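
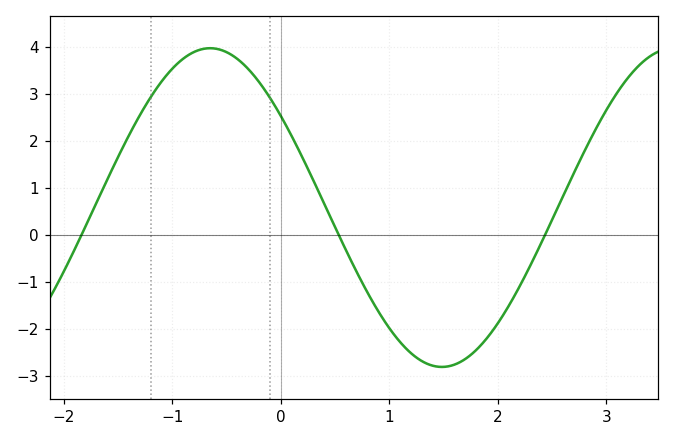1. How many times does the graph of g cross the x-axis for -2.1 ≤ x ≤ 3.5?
3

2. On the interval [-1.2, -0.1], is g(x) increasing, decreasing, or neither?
neither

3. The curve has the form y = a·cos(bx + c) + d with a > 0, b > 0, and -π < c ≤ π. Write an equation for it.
y = 3.39cos(1.5x + 0.96) + 0.58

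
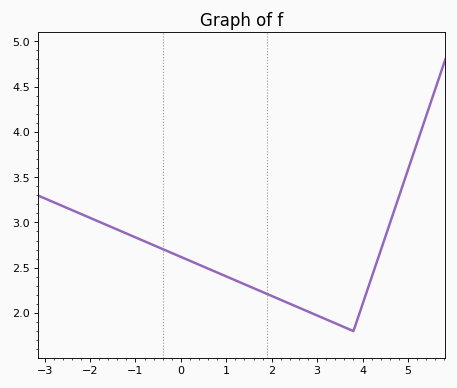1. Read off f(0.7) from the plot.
2.45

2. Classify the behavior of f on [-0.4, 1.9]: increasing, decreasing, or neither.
decreasing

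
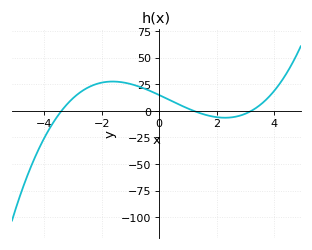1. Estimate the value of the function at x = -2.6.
20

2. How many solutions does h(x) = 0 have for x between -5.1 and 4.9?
3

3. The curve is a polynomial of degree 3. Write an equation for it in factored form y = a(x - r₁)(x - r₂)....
y = 1.14(x + 3.4)(x - 1.2)(x - 3.2)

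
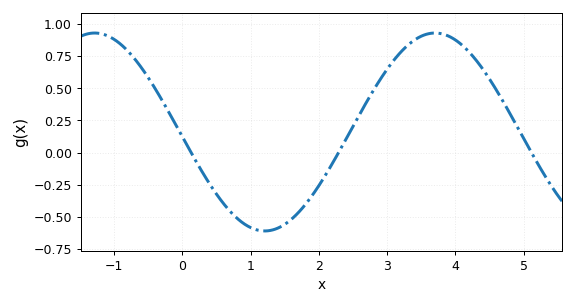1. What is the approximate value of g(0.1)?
0.025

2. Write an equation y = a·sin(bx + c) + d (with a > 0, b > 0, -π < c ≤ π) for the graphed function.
y = 0.77sin(1.26x - 3.09) + 0.16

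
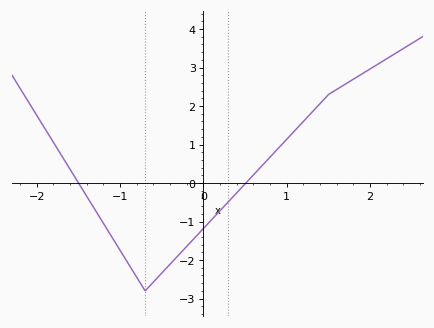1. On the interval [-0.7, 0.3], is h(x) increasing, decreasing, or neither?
increasing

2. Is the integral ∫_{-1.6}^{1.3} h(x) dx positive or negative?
negative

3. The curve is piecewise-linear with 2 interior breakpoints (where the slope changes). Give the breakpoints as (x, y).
(-0.7, -2.8); (1.5, 2.3)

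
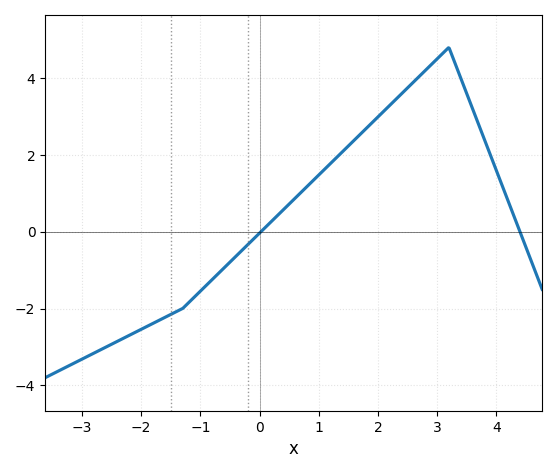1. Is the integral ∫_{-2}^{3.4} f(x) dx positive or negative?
positive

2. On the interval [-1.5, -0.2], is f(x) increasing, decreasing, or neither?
increasing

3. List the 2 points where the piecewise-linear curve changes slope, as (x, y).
(-1.3, -2); (3.2, 4.8)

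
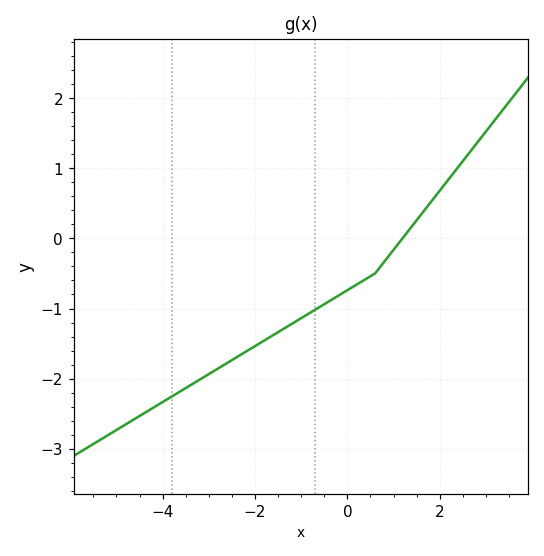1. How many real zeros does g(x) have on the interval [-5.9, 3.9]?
1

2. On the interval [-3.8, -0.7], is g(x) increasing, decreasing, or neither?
increasing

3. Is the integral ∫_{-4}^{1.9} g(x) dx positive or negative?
negative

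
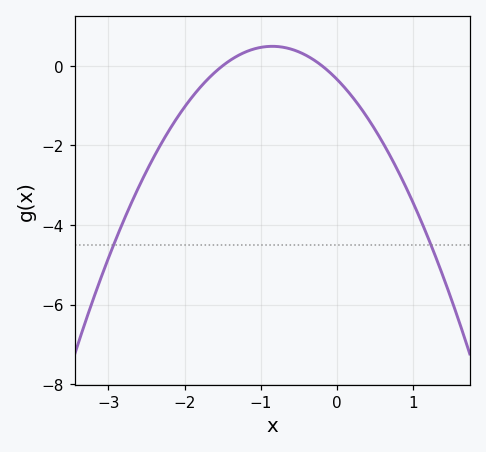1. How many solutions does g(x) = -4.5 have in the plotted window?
2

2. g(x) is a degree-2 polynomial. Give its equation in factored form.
y = -1.15(x + 1.5)(x + 0.2)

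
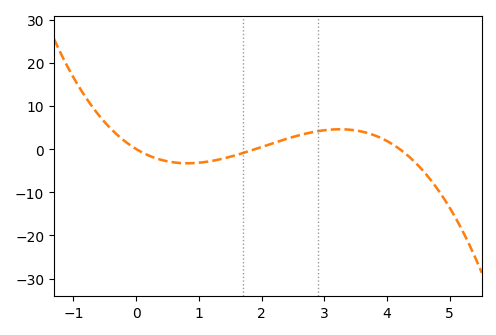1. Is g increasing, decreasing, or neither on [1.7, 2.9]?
increasing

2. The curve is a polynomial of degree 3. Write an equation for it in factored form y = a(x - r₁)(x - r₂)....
y = -1.1(x - 0)(x - 1.9)(x - 4.2)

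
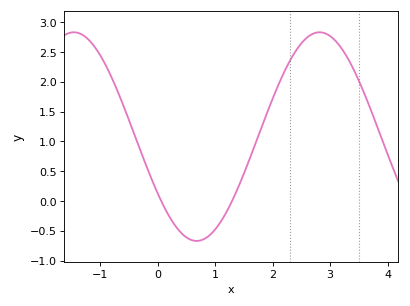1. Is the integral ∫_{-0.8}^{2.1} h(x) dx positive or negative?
positive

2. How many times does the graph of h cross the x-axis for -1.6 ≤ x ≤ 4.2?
2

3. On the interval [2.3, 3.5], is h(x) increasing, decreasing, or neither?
neither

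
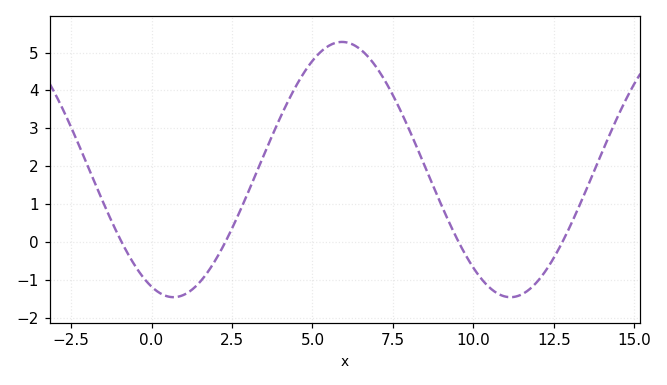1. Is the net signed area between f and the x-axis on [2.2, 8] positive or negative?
positive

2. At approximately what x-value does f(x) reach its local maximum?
6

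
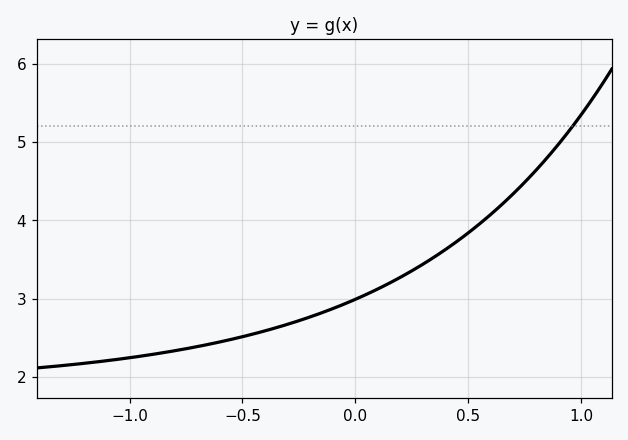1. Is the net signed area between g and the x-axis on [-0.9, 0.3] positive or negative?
positive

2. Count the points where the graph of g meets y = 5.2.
1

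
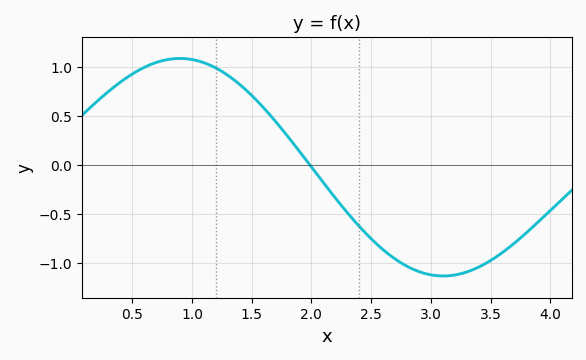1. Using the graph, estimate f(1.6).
0.6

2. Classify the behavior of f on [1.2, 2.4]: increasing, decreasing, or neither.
decreasing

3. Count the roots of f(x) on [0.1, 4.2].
1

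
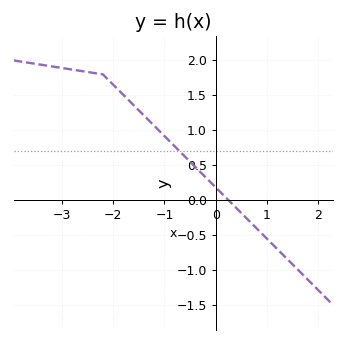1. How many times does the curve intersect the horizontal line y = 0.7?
1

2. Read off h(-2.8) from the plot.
1.85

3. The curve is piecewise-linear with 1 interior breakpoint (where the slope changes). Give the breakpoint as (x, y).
(-2.2, 1.8)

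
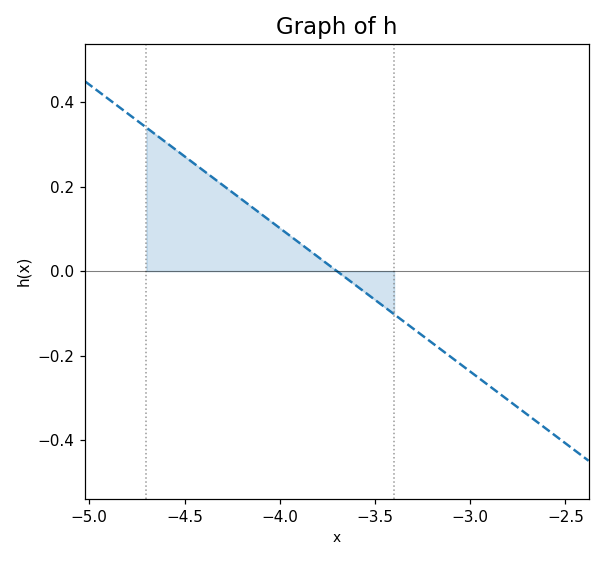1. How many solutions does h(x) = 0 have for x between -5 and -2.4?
1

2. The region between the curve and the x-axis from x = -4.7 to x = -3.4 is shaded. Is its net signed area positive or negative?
positive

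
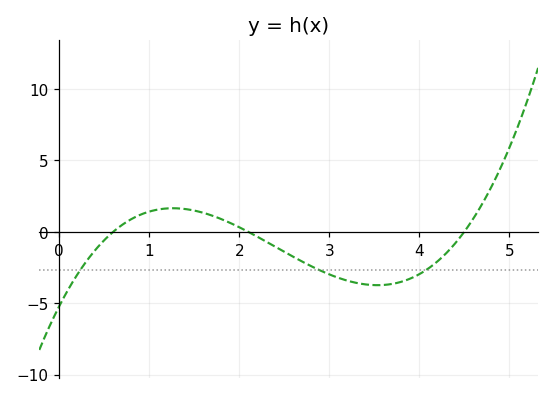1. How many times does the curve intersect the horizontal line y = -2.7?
3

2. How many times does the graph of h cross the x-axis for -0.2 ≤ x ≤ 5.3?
3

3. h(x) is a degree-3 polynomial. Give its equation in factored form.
y = 0.92(x - 0.6)(x - 2.1)(x - 4.5)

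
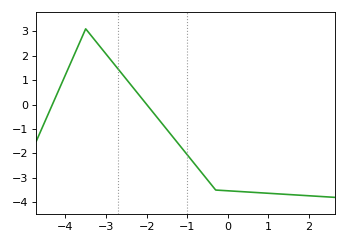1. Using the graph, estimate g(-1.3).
-1.4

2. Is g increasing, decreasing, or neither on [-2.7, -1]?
decreasing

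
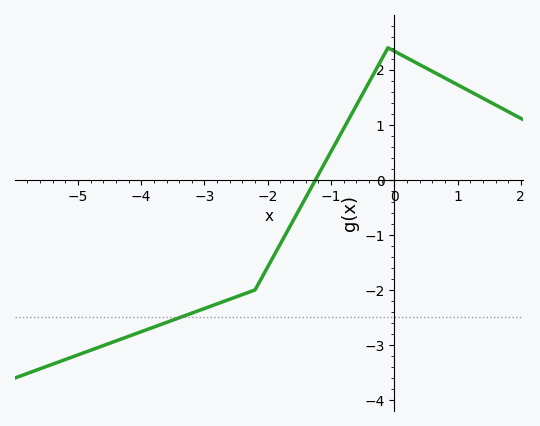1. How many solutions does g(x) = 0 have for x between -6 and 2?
1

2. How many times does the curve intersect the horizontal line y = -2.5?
1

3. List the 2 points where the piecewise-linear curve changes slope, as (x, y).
(-2.2, -2); (-0.1, 2.4)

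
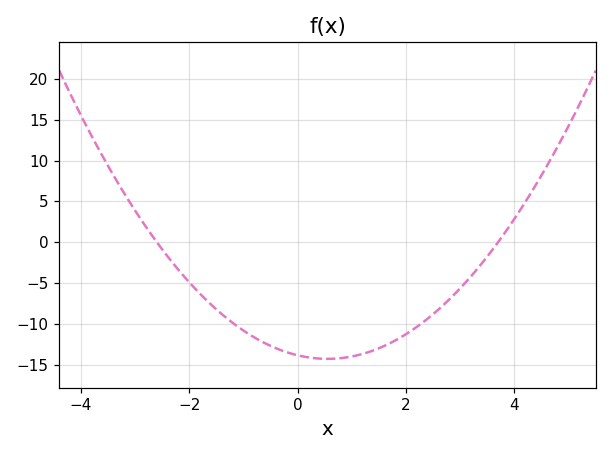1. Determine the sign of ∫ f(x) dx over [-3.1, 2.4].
negative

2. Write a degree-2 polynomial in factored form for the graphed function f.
y = 1.44(x + 2.6)(x - 3.7)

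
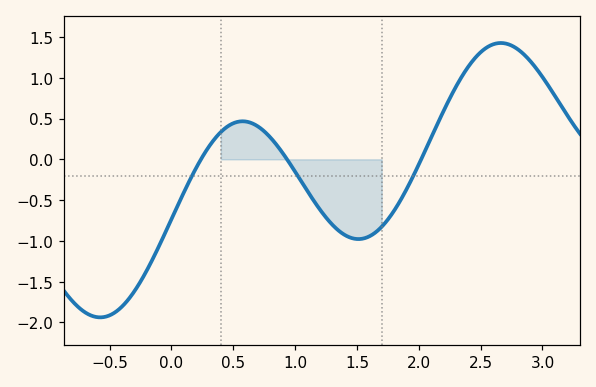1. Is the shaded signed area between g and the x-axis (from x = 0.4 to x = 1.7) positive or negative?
negative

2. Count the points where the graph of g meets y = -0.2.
3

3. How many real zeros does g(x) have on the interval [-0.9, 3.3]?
3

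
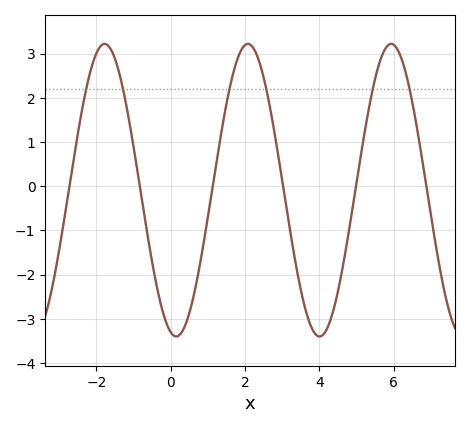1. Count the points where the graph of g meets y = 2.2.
6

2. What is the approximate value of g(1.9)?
3.1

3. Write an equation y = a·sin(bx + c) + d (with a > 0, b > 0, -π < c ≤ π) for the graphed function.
y = 3.31sin(1.6x - 1.8) - 0.09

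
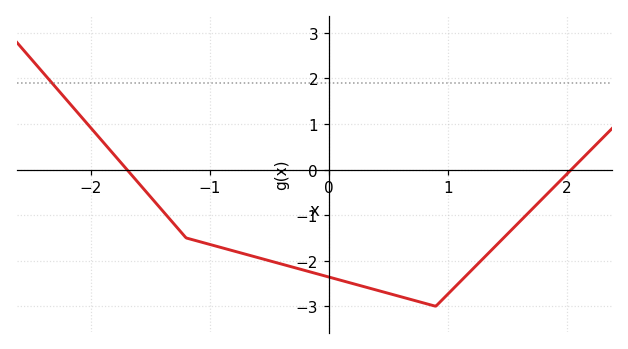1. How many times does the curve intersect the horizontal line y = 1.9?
1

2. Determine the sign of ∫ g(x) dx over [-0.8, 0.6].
negative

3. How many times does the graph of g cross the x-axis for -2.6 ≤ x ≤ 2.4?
2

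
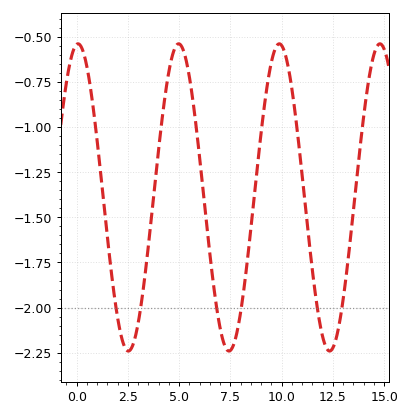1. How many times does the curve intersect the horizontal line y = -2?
6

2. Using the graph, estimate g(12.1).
-2.2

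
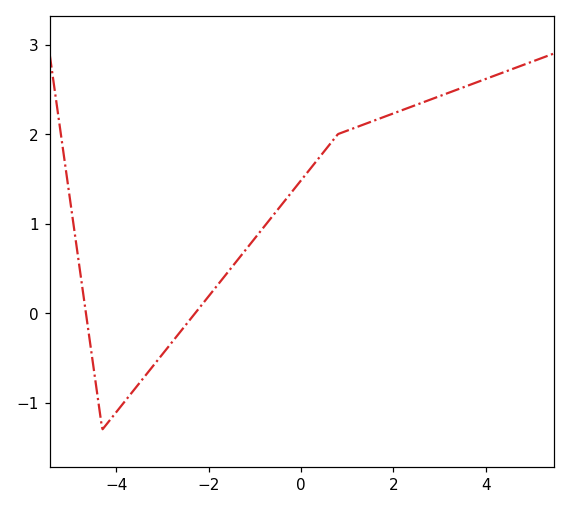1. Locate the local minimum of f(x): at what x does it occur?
-4.3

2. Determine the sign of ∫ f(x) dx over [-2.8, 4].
positive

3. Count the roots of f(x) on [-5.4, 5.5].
2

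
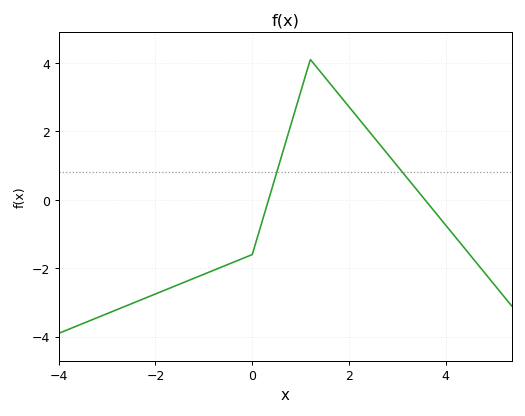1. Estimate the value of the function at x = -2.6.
-3.09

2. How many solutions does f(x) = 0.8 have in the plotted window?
2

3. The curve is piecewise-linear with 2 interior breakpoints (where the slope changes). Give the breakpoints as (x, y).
(0, -1.6); (1.2, 4.1)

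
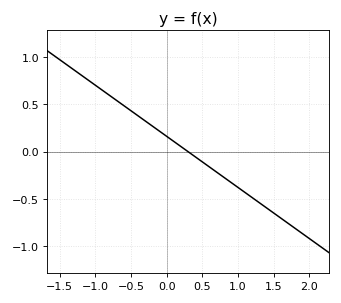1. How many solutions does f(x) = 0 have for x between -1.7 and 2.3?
1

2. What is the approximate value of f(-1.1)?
0.756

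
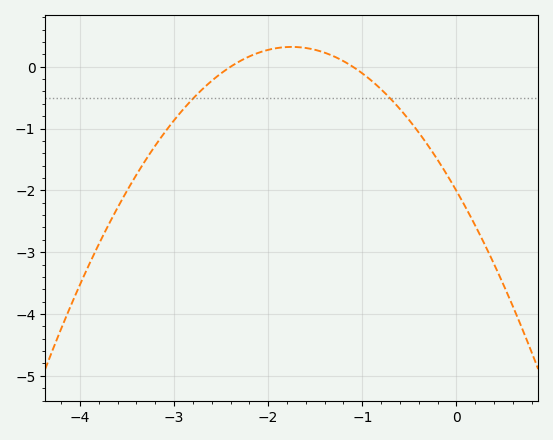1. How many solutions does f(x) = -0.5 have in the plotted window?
2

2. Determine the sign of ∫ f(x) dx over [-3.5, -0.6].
negative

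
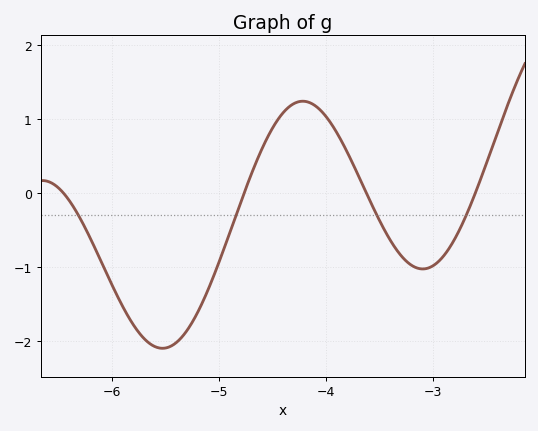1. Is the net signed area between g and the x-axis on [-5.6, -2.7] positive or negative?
negative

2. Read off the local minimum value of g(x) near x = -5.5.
-2.1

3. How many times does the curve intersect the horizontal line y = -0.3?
4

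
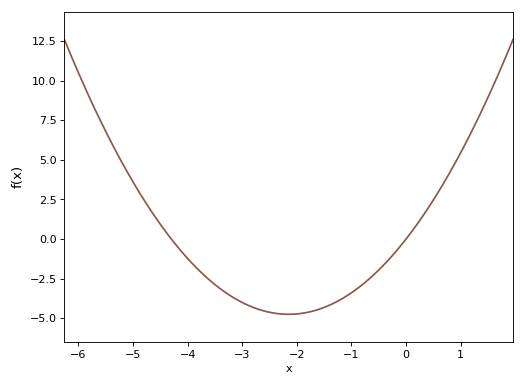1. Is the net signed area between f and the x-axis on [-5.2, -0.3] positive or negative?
negative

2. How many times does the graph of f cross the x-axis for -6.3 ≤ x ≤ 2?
2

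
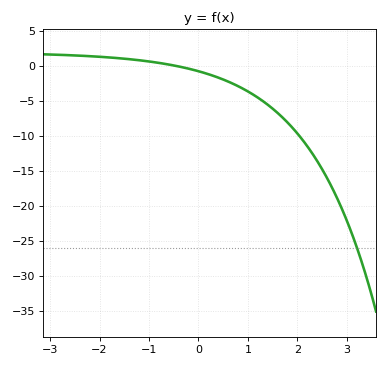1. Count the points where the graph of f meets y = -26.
1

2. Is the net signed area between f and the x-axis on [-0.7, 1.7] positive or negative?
negative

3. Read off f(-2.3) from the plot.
1.5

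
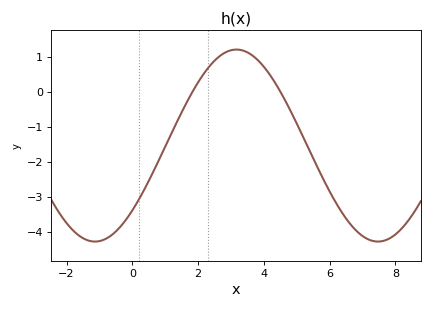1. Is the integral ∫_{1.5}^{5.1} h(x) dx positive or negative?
positive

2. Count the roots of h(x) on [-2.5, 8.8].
2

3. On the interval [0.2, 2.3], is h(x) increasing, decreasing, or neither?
increasing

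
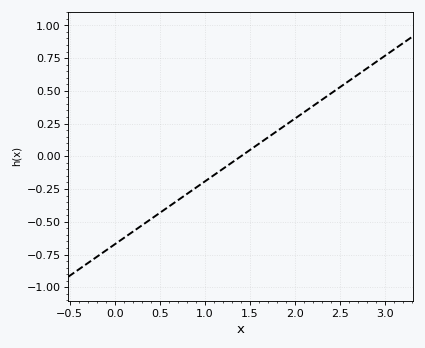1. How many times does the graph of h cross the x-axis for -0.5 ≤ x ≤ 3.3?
1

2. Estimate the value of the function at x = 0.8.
-0.3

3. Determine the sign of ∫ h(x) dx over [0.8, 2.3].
positive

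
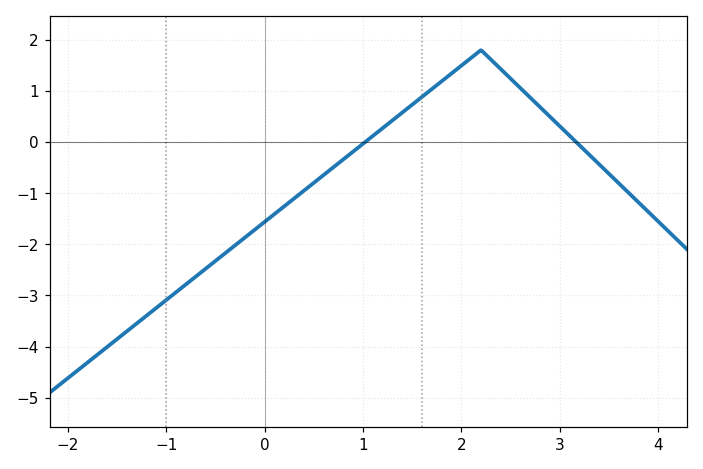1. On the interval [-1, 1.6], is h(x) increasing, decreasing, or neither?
increasing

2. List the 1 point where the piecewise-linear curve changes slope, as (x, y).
(2.2, 1.8)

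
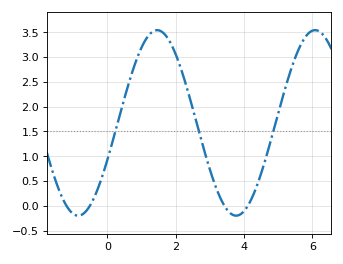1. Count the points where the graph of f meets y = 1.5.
3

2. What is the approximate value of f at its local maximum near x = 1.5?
3.55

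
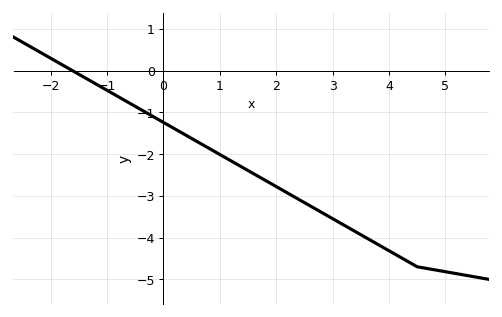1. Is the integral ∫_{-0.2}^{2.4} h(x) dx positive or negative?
negative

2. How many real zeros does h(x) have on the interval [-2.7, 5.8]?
1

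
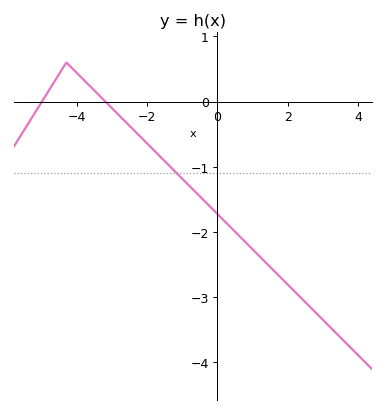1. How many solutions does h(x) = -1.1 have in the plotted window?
1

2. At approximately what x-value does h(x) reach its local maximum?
-4.3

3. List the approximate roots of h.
-4.99, -3.19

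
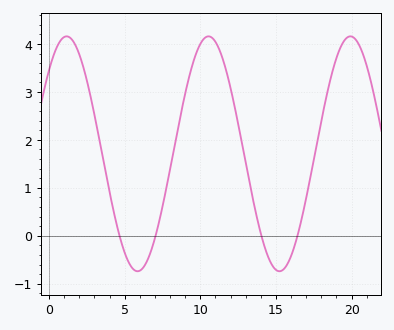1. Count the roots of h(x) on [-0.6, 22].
4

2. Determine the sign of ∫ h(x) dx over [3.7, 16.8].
positive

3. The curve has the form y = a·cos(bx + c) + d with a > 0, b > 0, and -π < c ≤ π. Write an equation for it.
y = 2.45cos(0.67x - 0.78) + 1.71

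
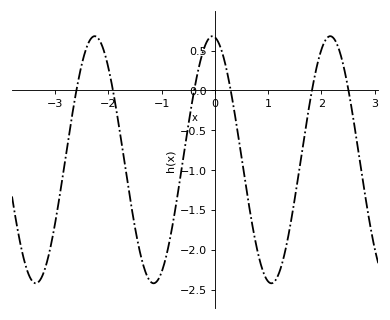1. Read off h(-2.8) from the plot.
-0.8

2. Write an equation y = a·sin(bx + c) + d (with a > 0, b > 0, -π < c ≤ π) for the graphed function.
y = 1.55sin(2.8x + 1.7) - 0.87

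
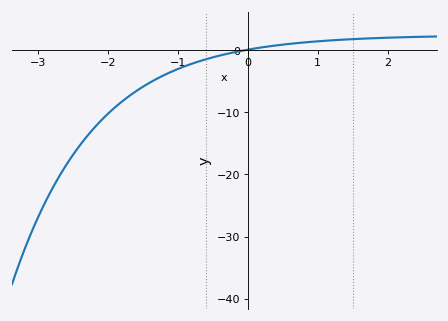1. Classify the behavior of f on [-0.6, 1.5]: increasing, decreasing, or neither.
increasing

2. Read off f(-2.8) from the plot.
-22.4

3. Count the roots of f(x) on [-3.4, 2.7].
1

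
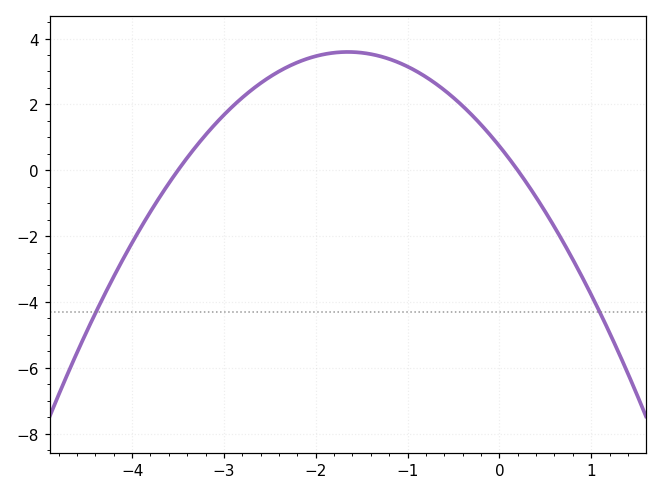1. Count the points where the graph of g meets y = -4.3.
2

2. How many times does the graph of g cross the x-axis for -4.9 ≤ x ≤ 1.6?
2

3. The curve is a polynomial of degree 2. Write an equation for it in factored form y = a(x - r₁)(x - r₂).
y = -1.05(x + 3.5)(x - 0.2)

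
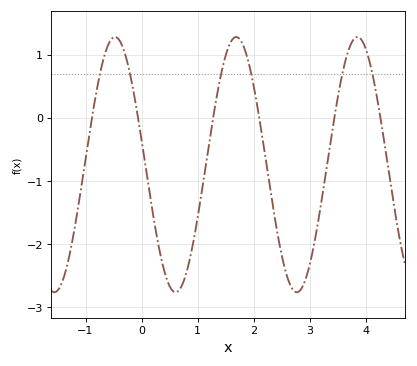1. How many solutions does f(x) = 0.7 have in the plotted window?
6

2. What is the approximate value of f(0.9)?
-2.1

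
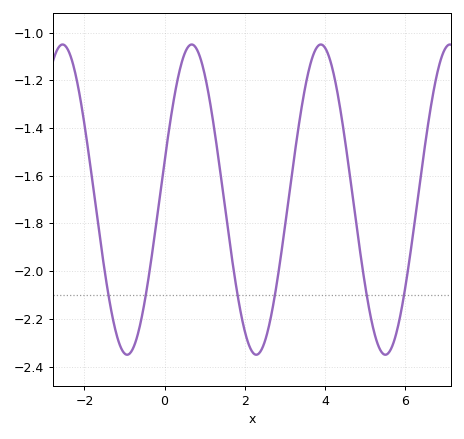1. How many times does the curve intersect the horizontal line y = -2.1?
6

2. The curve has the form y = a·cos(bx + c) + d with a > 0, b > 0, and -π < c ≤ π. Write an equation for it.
y = 0.65cos(1.9x - 1.3) - 1.7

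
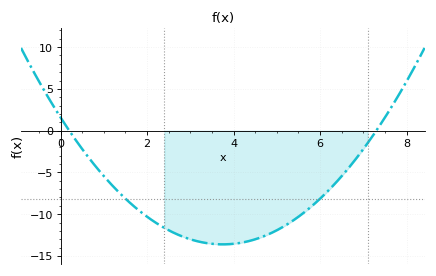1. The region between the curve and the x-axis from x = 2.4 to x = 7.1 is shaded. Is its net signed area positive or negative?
negative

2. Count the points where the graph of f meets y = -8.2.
2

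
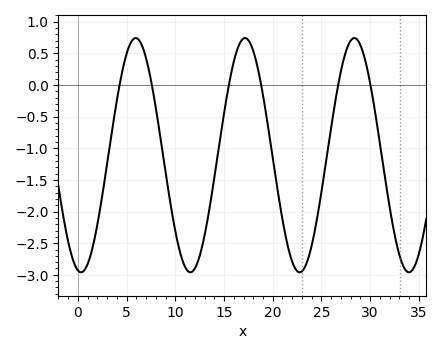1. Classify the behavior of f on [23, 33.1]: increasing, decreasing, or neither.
neither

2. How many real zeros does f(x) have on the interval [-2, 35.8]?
6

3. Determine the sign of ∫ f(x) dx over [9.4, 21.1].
negative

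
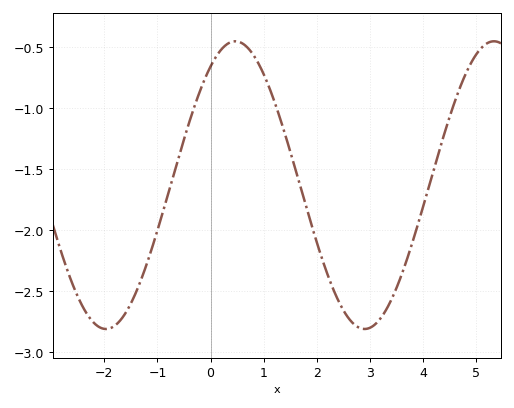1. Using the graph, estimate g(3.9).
-1.96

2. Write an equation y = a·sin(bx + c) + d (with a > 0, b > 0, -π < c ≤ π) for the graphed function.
y = 1.18sin(1.29x + 0.97) - 1.63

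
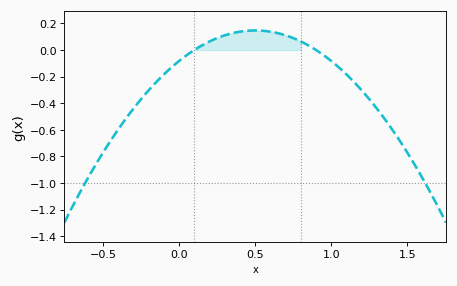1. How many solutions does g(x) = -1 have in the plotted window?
2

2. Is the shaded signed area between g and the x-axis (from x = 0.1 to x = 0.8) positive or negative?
positive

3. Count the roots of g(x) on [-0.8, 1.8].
2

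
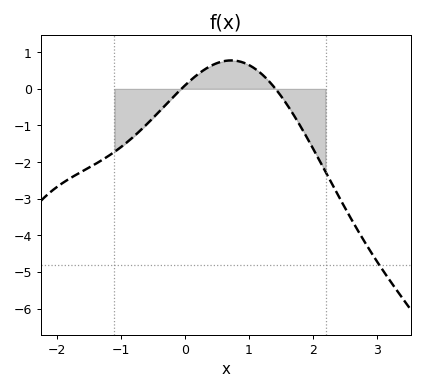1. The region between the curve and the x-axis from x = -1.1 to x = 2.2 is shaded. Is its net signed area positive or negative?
negative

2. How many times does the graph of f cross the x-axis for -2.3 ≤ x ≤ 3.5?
2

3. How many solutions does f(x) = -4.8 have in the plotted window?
1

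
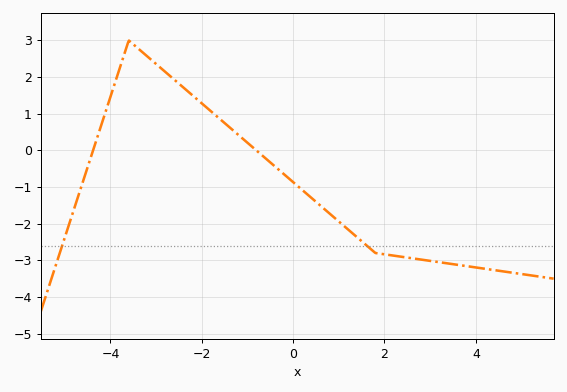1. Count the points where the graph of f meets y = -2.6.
2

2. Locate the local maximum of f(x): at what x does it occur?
-3.6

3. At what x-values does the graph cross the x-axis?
-4.4, -0.8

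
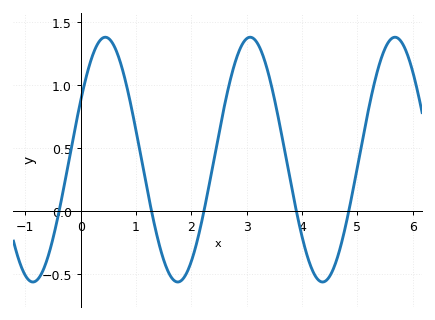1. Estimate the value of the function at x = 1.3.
-0.05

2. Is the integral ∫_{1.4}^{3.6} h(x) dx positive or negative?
positive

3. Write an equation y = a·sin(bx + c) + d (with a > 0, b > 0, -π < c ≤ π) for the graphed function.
y = 0.97sin(2.4x + 0.5) + 0.41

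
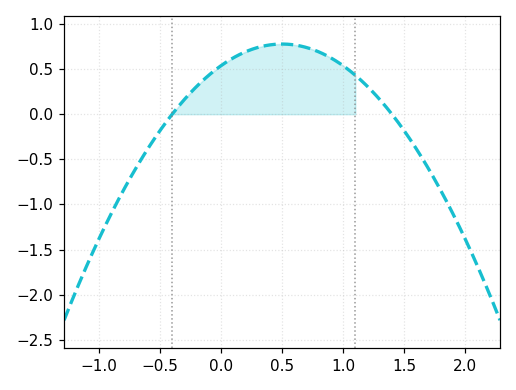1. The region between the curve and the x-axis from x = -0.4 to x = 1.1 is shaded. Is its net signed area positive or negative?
positive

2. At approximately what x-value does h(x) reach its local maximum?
0.5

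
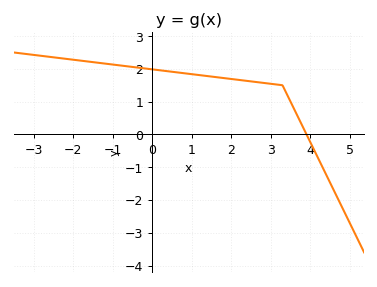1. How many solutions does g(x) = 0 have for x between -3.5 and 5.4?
1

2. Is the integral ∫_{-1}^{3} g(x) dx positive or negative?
positive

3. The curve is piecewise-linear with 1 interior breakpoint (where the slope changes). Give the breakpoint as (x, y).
(3.3, 1.5)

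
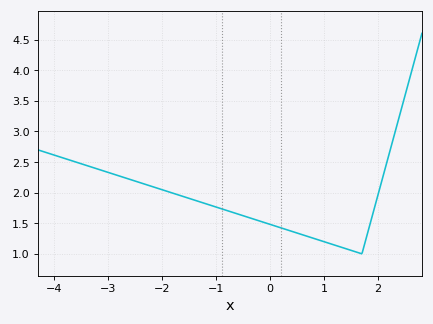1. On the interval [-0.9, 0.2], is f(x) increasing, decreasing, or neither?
decreasing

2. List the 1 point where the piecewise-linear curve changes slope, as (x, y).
(1.7, 1)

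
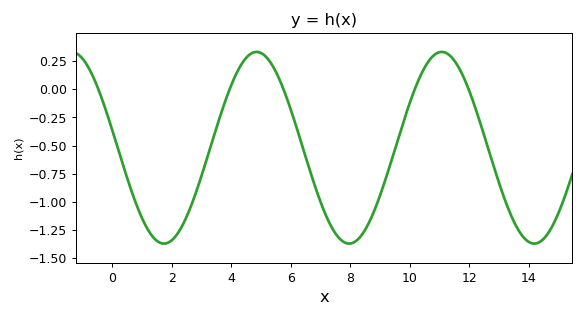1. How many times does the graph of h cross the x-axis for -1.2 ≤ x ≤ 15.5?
5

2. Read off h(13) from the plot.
-0.82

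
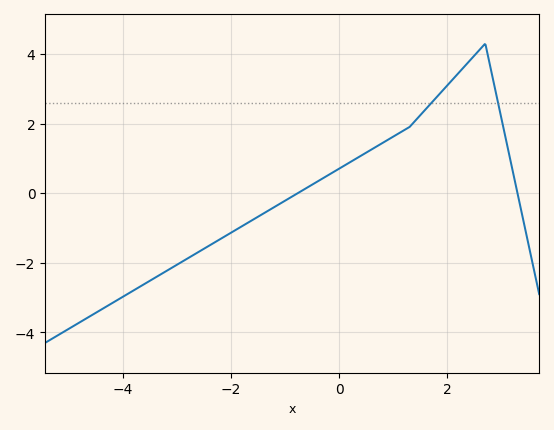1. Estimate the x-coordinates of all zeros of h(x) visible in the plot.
-0.764, 3.29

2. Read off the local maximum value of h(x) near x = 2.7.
4.3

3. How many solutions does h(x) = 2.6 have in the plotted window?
2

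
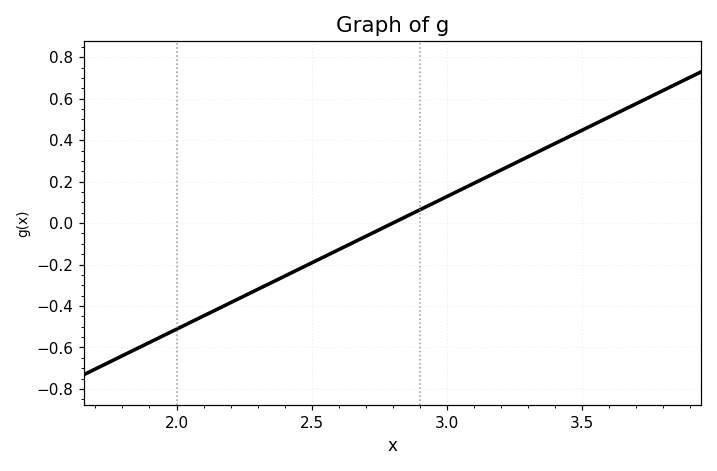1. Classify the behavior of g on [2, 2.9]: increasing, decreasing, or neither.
increasing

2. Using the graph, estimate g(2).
-0.512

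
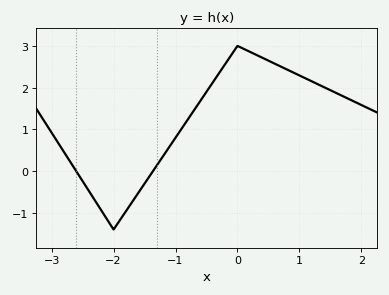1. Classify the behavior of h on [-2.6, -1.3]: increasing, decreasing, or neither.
neither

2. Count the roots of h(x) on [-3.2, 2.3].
2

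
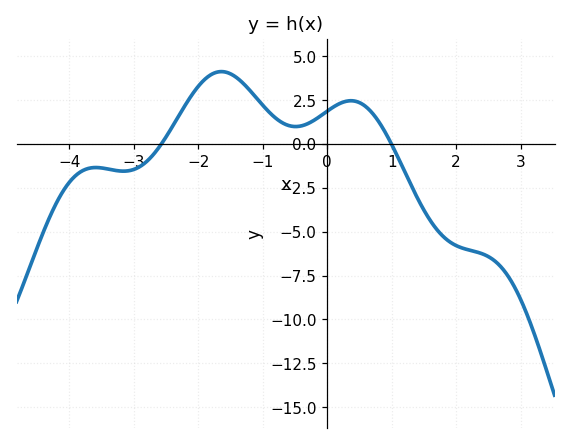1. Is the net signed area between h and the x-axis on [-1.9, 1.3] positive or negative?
positive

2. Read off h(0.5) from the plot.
2.5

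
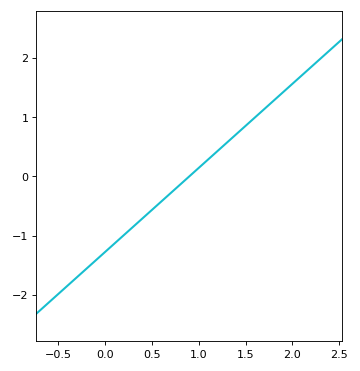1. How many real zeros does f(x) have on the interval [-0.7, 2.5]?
1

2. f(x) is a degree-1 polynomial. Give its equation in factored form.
y = 1.42(x - 0.9)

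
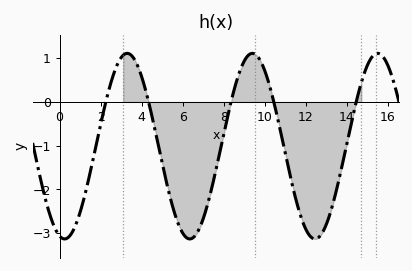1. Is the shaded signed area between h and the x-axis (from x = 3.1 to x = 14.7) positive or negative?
negative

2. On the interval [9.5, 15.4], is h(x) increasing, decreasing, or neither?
neither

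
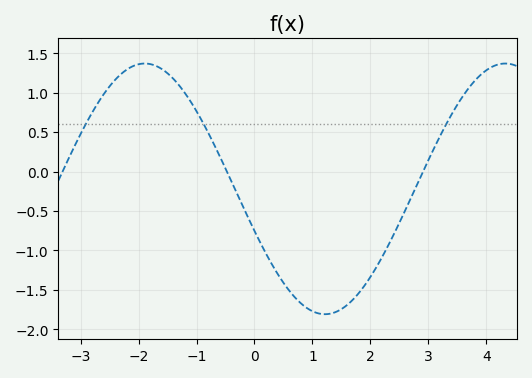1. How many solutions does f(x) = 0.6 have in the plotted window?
3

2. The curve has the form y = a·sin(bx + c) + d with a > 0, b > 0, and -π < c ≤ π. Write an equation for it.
y = 1.59sin(1x - 2.8) - 0.22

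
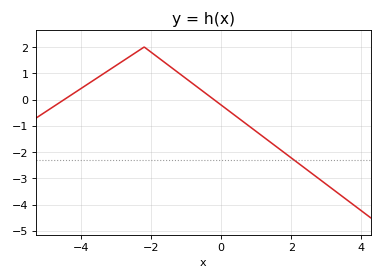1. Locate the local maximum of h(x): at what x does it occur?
-2.2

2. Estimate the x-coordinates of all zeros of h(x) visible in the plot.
-4.4, -0.2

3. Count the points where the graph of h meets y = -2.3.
1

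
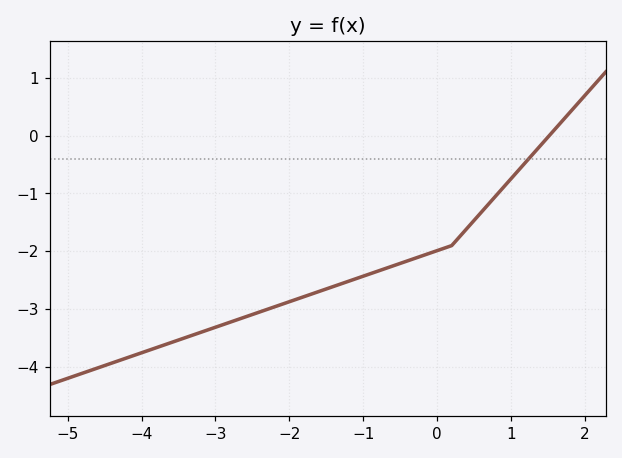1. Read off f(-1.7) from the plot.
-2.74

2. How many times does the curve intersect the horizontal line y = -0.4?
1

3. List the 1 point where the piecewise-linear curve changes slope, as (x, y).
(0.2, -1.9)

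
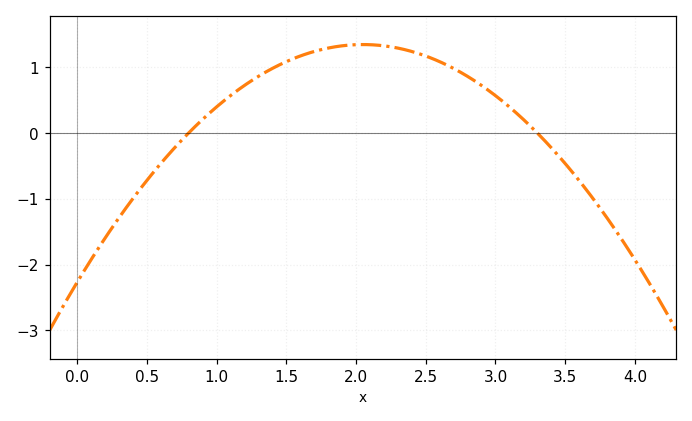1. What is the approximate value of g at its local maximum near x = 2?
1.34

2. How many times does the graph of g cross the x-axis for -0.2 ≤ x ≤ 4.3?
2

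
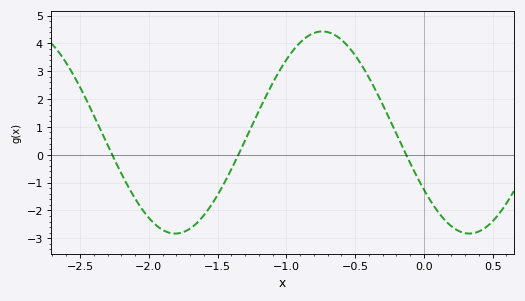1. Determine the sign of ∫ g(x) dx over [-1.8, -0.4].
positive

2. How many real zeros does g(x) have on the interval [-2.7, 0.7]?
3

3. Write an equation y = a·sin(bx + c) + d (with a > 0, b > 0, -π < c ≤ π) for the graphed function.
y = 3.63sin(2.94x - 2.54) + 0.8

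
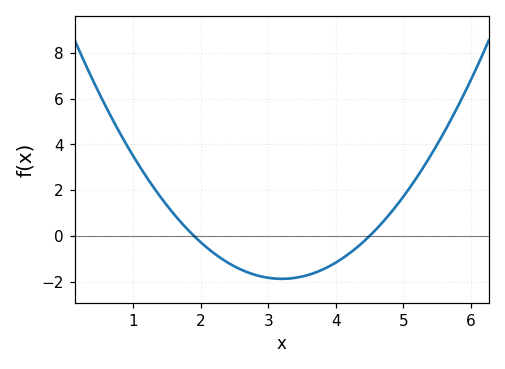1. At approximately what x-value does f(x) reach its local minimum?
3.2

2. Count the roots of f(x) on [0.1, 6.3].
2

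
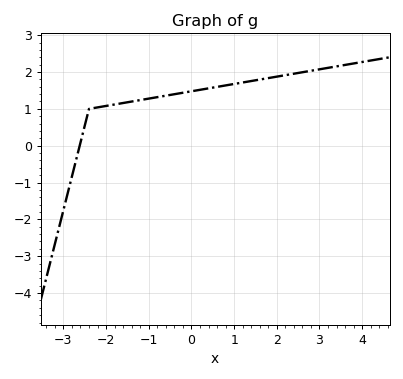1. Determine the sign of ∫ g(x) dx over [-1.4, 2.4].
positive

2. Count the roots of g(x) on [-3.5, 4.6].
1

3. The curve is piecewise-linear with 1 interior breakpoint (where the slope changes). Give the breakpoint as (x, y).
(-2.4, 1)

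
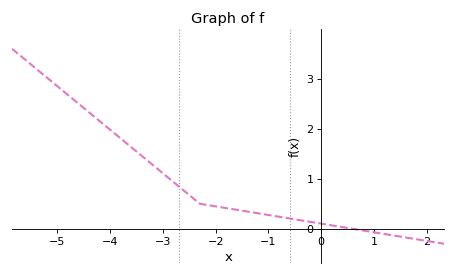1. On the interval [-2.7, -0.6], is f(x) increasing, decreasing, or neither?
decreasing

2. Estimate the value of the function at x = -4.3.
2.24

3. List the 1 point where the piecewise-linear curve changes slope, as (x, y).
(-2.3, 0.5)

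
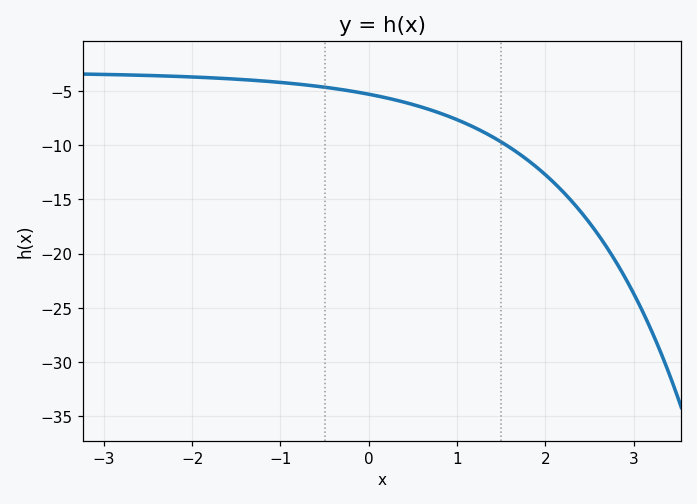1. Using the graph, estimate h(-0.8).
-4.5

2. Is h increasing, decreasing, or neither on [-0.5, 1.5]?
decreasing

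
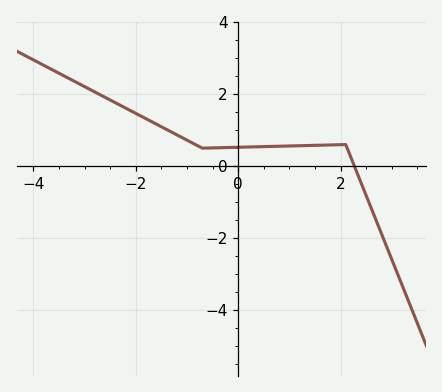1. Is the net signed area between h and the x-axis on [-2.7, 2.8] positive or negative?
positive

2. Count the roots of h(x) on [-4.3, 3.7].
1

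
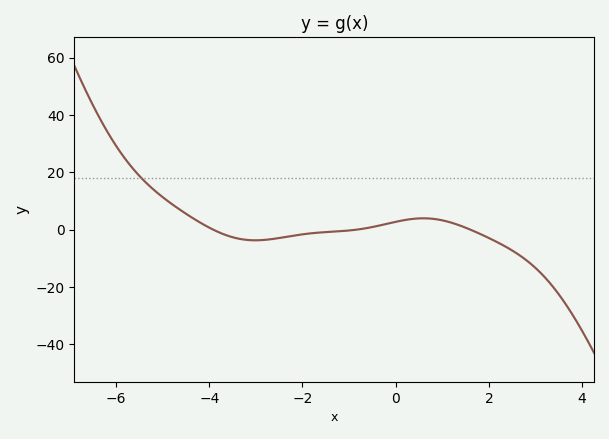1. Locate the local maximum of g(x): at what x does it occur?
0.594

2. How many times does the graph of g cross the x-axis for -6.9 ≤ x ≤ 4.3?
3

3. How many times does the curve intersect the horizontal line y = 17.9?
1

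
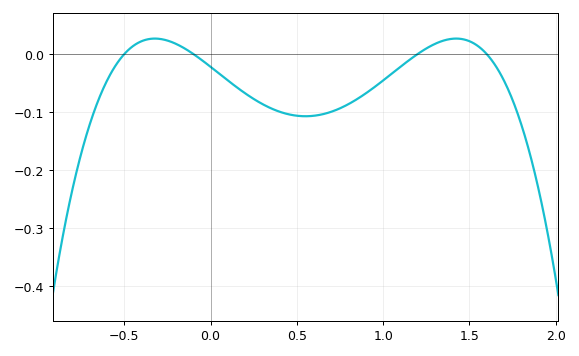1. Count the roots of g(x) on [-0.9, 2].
4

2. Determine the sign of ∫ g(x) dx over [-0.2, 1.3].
negative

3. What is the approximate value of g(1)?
-0.045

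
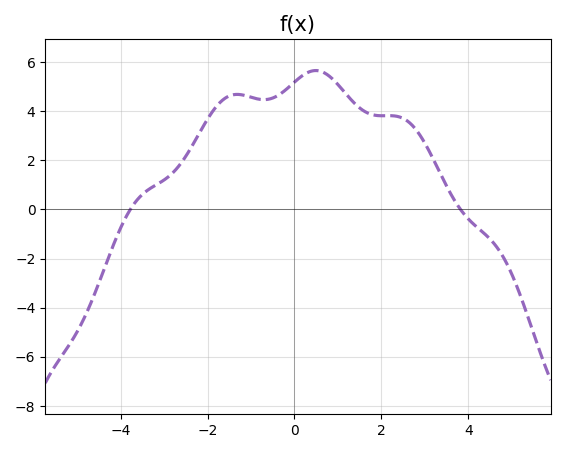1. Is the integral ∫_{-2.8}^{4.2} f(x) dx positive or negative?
positive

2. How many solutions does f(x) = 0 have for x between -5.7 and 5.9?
2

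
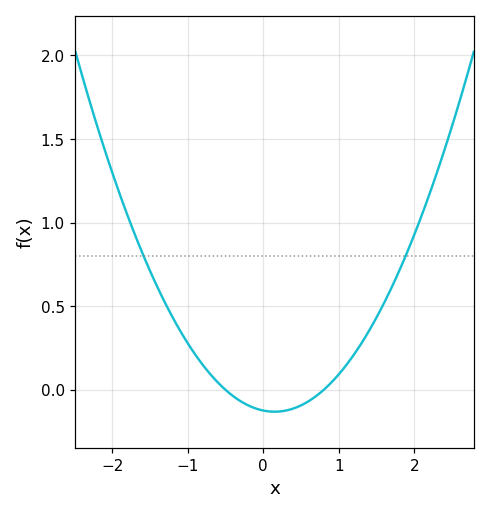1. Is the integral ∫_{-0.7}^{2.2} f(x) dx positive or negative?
positive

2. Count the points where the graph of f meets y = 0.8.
2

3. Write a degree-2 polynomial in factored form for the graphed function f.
y = 0.31(x + 0.5)(x - 0.8)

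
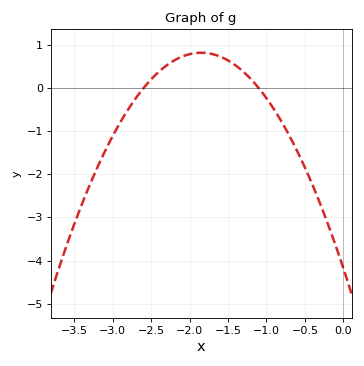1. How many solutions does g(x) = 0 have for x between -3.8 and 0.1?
2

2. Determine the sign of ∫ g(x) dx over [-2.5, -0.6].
positive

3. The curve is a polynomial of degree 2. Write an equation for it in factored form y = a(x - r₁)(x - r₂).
y = -1.46(x + 2.6)(x + 1.1)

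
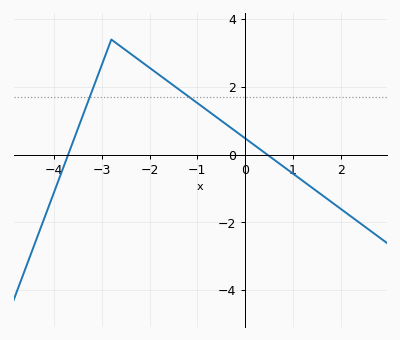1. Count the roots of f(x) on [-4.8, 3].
2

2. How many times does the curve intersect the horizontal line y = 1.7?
2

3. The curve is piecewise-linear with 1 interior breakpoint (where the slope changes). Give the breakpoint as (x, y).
(-2.8, 3.4)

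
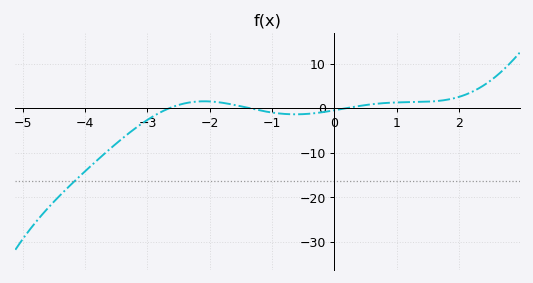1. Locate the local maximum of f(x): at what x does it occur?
-2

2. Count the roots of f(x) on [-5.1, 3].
3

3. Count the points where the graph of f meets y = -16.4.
1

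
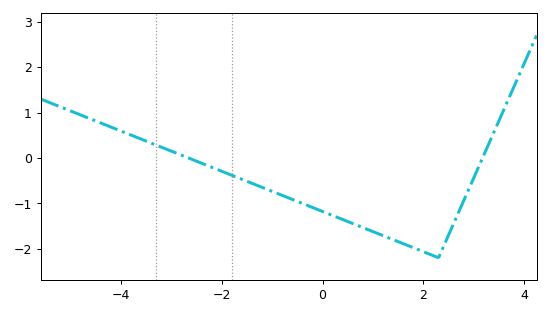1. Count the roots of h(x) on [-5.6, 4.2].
2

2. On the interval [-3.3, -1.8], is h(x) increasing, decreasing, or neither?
decreasing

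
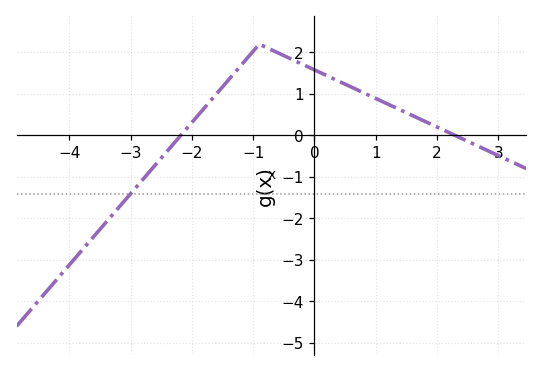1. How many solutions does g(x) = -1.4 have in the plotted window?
1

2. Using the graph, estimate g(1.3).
0.7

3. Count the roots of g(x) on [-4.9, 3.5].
2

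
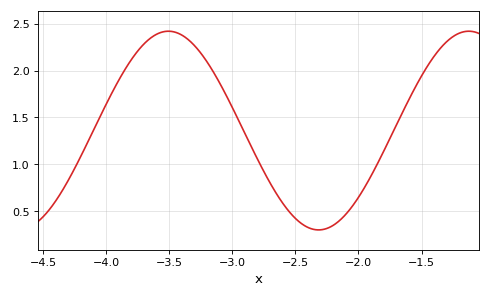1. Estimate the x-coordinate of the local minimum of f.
-2.3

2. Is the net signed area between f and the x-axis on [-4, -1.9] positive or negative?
positive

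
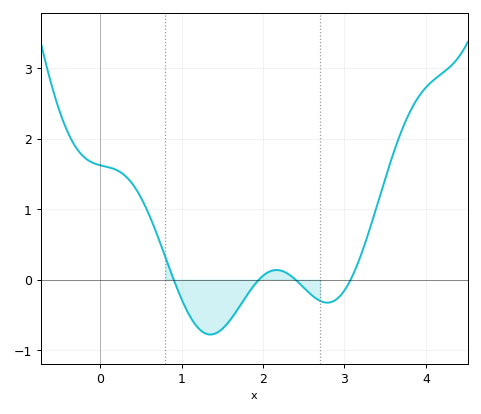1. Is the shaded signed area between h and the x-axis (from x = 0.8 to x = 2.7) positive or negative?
negative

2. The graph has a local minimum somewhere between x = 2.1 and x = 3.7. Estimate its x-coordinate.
2.79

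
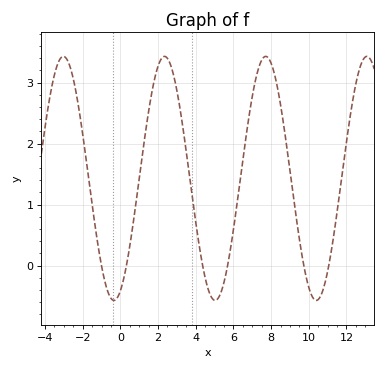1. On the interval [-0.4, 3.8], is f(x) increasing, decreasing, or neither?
neither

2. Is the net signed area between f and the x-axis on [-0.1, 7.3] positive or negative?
positive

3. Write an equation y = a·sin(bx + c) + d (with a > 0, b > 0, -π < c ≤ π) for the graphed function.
y = 2sin(1.2x - 1.2) + 1.43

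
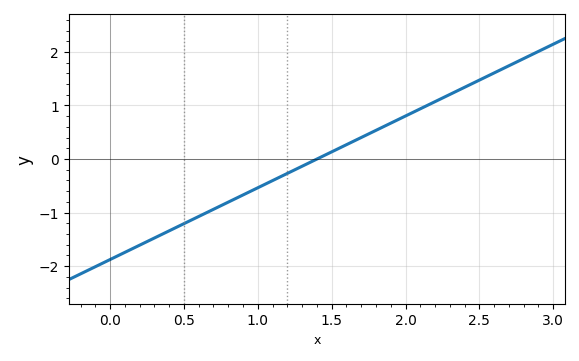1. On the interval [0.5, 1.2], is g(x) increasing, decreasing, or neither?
increasing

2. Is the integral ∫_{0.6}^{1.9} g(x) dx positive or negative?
negative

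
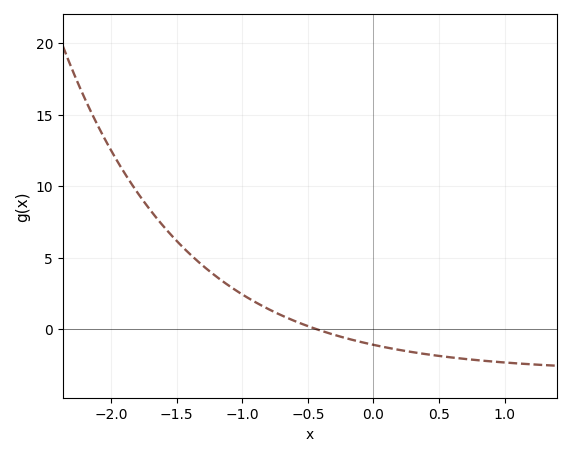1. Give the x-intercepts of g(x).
-0.4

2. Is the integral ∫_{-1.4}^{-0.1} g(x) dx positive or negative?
positive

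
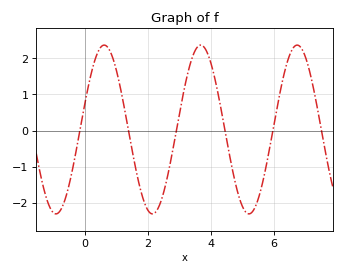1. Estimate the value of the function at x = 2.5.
-1.72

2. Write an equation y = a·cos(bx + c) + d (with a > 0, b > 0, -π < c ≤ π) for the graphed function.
y = 2.33cos(2.05x - 1.26) + 0.03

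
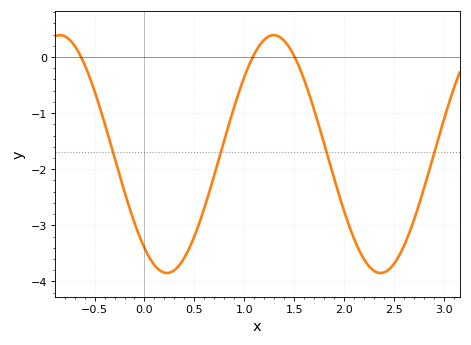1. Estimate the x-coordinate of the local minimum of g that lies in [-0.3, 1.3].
0.224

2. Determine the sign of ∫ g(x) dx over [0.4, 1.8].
negative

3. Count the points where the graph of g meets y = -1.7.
4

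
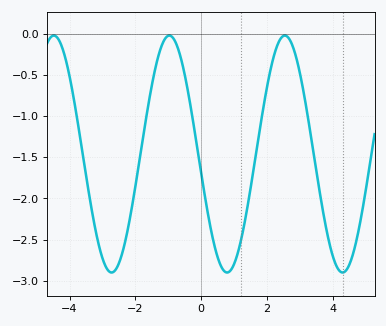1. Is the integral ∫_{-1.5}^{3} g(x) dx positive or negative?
negative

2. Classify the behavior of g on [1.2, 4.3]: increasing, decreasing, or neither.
neither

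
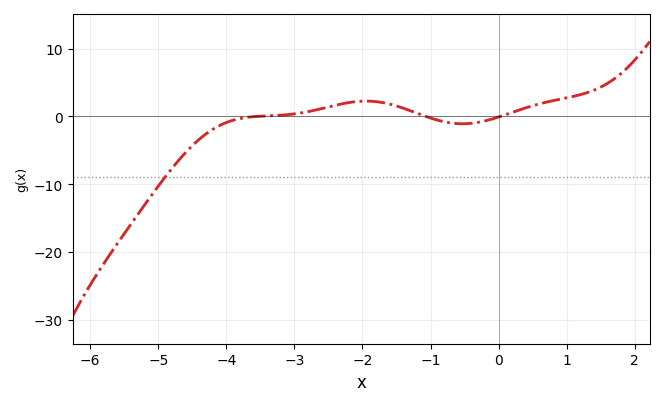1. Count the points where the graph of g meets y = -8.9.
1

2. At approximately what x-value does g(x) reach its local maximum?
-1.95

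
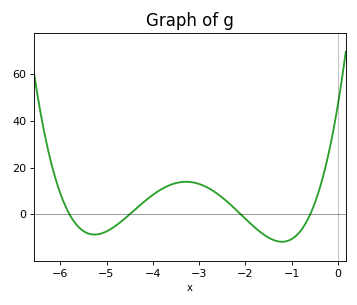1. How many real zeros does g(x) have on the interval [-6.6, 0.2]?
4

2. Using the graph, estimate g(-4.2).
5.19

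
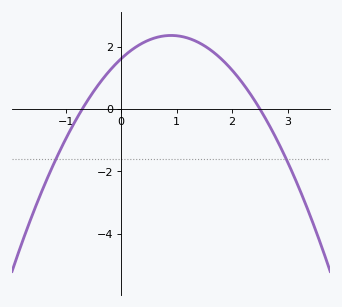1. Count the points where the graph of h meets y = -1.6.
2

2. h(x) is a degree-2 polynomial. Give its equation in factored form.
y = -0.92(x + 0.7)(x - 2.5)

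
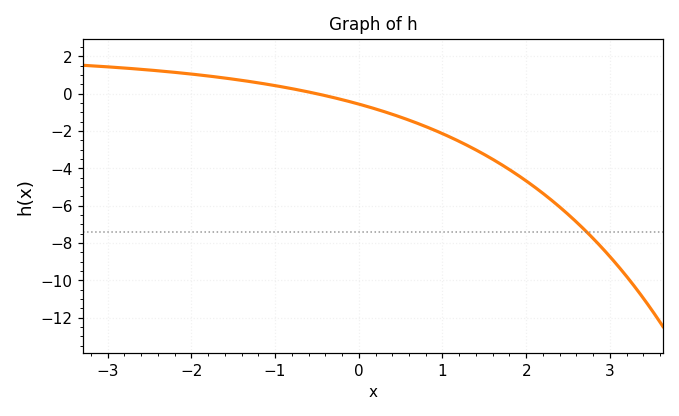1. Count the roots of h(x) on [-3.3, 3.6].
1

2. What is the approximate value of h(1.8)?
-4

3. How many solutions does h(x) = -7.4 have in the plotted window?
1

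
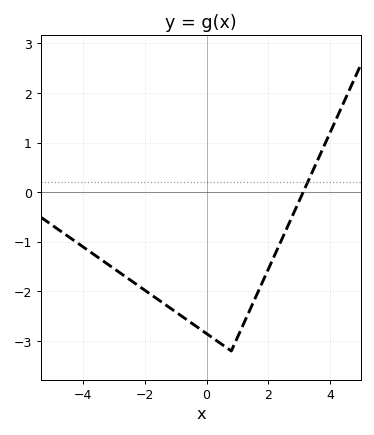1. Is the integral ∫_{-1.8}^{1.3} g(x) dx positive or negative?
negative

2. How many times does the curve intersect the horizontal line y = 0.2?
1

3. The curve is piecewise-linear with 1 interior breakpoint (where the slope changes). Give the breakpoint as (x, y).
(0.8, -3.2)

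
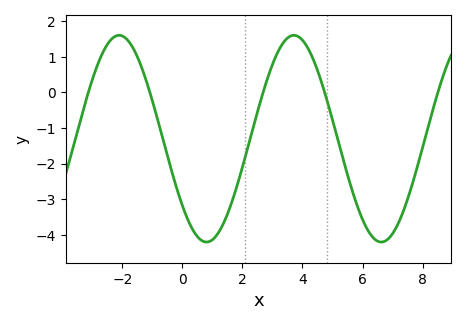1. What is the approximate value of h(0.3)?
-3.8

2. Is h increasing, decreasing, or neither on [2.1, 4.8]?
neither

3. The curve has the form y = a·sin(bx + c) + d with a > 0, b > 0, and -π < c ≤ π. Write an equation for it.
y = 2.9sin(1.1x - 2.4) - 1.3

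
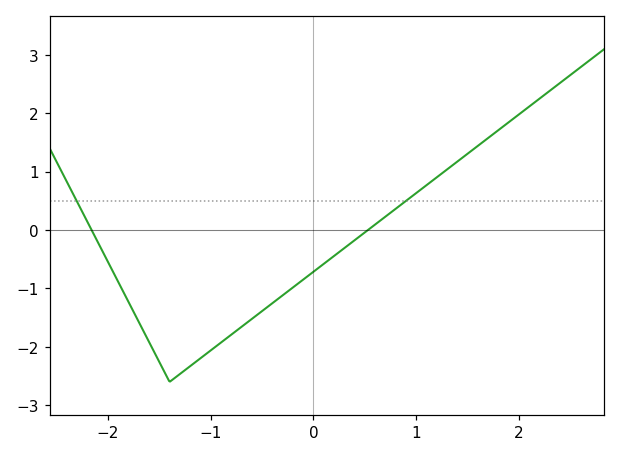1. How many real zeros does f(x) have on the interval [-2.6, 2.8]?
2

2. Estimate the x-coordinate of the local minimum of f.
-1.4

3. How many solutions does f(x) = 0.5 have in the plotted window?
2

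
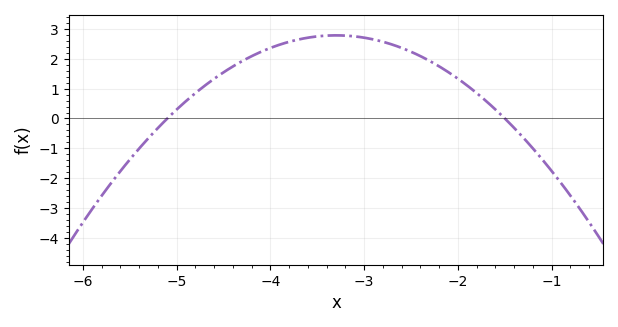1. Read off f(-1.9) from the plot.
1.1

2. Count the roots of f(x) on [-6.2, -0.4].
2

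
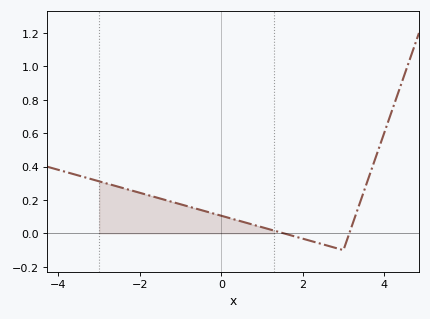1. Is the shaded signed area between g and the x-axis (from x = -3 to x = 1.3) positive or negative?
positive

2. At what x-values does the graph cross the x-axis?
1.6, 3.2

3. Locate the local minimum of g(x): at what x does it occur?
3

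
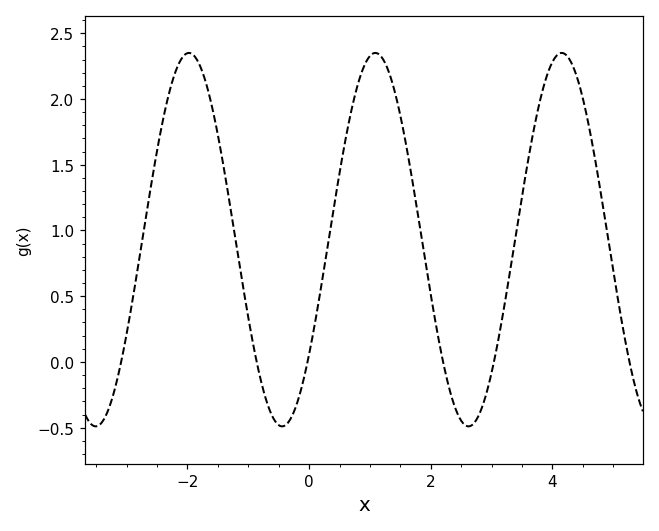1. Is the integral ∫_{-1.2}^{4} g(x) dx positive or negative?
positive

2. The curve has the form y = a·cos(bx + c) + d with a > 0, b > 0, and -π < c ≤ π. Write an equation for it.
y = 1.42cos(2.05x - 2.23) + 0.93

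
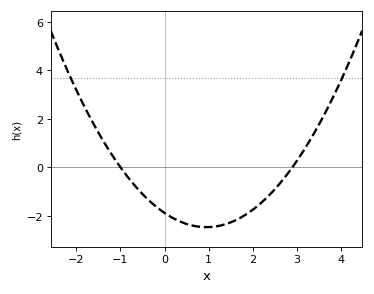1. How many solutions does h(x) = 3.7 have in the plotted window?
2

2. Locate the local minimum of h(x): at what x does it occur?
0.9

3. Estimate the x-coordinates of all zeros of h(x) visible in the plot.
-1, 2.9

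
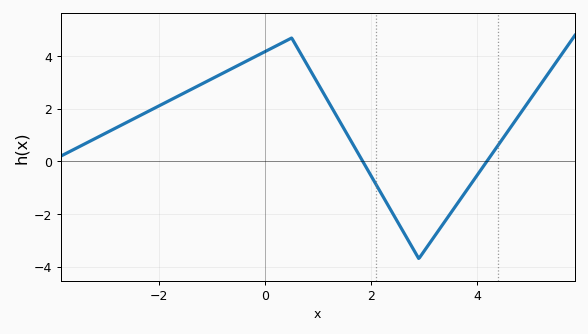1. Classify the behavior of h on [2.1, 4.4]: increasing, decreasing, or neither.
neither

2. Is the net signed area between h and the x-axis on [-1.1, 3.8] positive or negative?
positive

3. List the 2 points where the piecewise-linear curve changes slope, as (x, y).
(0.5, 4.7); (2.9, -3.7)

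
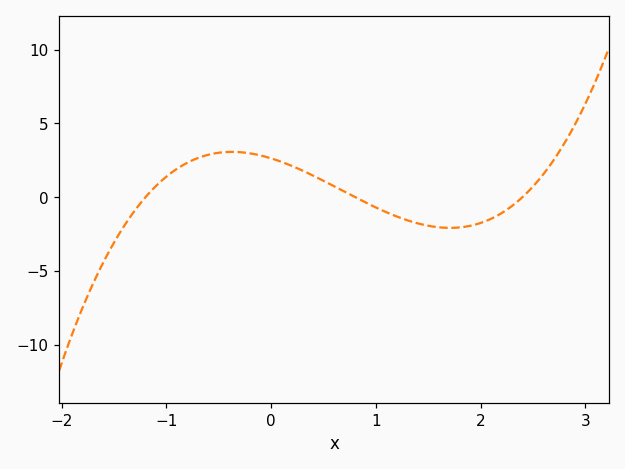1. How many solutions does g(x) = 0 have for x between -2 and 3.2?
3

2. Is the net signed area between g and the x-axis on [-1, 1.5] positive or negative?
positive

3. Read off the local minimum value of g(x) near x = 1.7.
-2.08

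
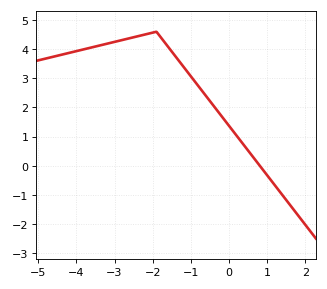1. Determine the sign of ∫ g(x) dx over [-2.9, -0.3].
positive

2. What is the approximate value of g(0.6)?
0.354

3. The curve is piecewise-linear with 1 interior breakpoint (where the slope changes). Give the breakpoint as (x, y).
(-1.9, 4.6)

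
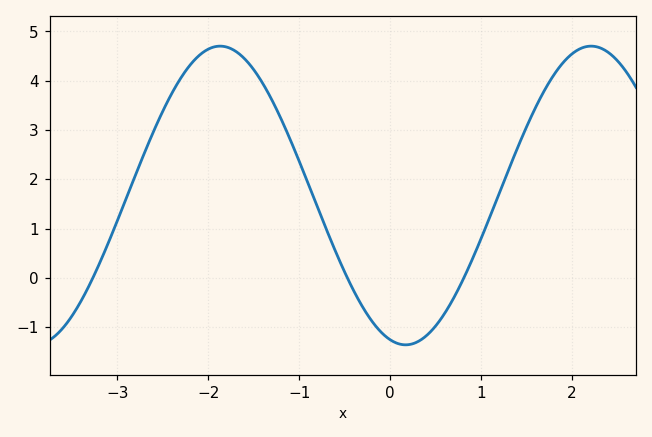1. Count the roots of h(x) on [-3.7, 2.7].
3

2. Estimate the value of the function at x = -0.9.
1.9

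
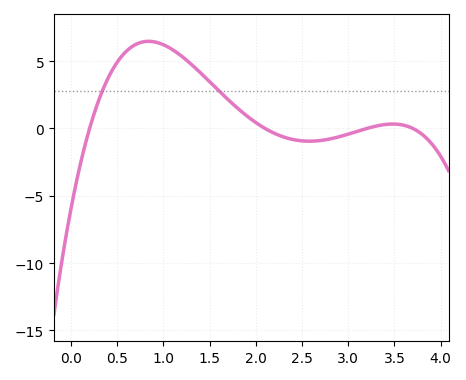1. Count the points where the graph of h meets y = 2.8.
2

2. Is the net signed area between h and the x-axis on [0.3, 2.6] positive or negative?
positive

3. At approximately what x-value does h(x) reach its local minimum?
2.58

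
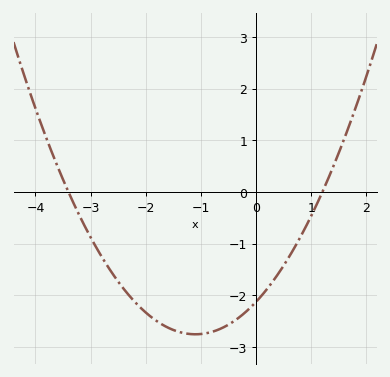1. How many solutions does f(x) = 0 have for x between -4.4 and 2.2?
2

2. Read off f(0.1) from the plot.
-2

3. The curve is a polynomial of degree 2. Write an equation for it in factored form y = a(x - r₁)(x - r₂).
y = 0.52(x + 3.4)(x - 1.2)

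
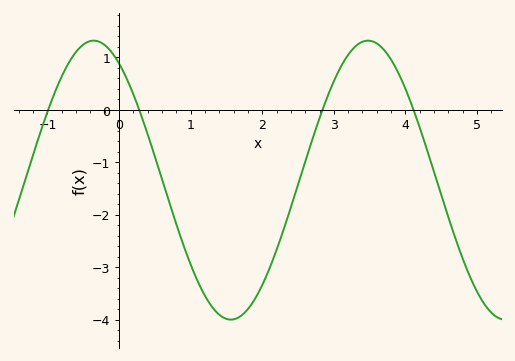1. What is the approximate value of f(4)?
0.402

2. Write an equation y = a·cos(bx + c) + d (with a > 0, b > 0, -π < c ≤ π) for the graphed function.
y = 2.66cos(1.64x + 0.58) - 1.34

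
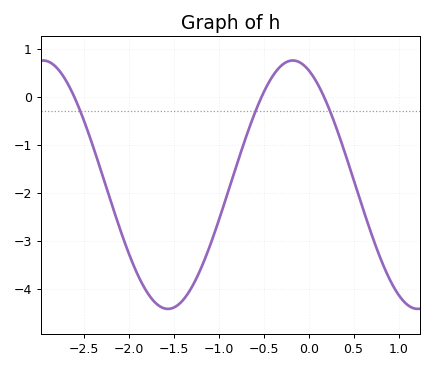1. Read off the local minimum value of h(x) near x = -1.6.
-4.42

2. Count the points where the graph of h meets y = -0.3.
3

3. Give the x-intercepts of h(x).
-2.61, -0.525, 0.171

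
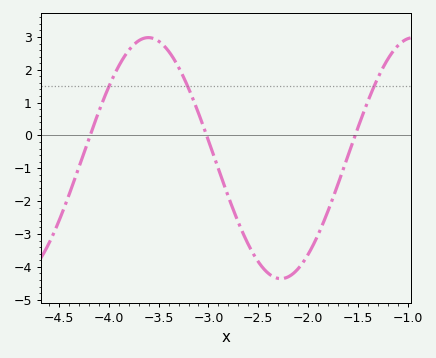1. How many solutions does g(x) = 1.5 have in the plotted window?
3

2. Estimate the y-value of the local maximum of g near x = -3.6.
3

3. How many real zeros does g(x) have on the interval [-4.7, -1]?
3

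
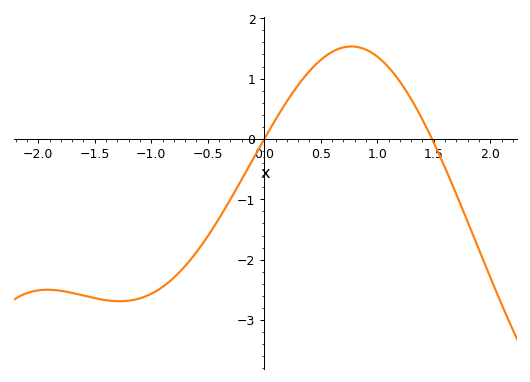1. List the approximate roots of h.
0, 1.5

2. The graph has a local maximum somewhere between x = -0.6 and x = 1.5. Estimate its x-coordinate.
0.8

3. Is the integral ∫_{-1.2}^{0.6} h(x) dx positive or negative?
negative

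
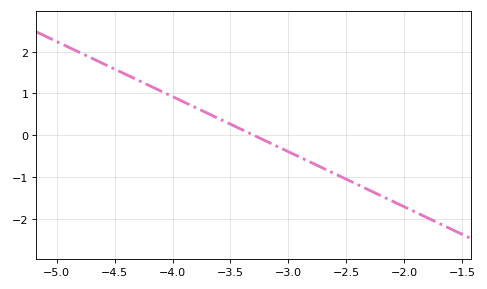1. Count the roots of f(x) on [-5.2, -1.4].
1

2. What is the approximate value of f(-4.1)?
1.06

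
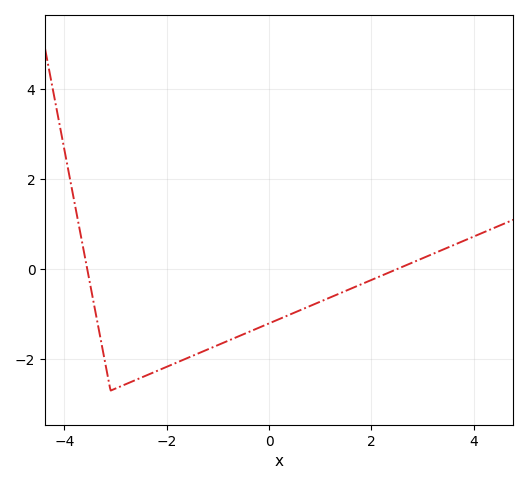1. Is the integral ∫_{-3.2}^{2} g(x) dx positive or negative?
negative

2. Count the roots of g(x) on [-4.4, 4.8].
2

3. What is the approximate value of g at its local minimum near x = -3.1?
-2.6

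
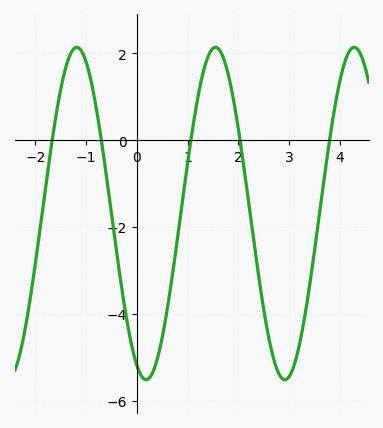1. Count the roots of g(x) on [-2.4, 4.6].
5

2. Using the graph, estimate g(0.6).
-3.8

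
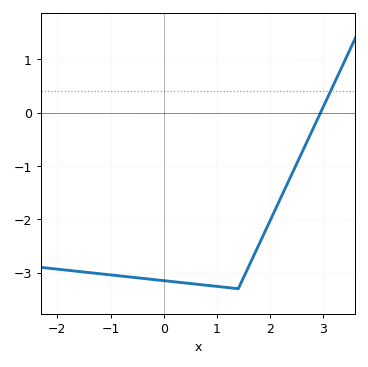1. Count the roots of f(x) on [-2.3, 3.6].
1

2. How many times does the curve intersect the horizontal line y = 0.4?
1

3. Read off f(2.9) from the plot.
-0.095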